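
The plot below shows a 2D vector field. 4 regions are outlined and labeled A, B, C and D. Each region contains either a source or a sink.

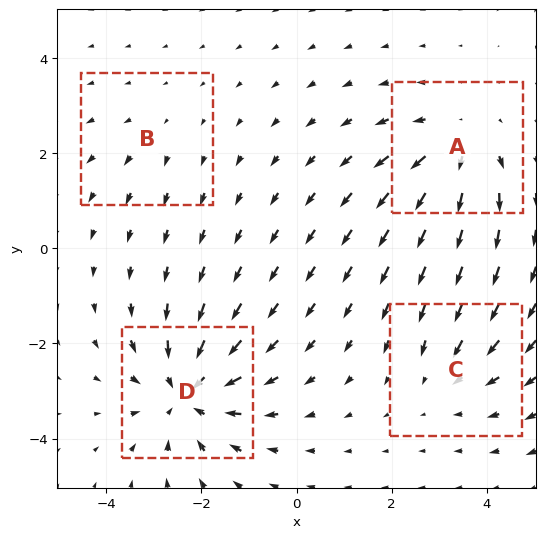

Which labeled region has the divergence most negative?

Divergence at each region's feature centre — A: about +4, B: about +2, C: about -3, D: about -6. Region D is most negative.

D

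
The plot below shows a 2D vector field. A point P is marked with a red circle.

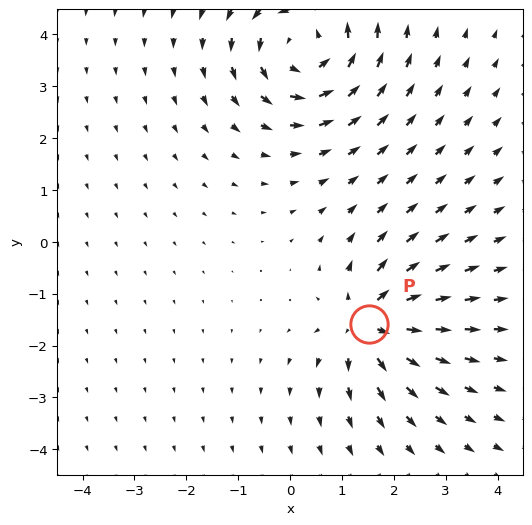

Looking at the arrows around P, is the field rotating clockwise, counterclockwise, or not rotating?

Near P at (1.5, -1.6) the arrows show no circulation. The curl there is ≈0.

not rotating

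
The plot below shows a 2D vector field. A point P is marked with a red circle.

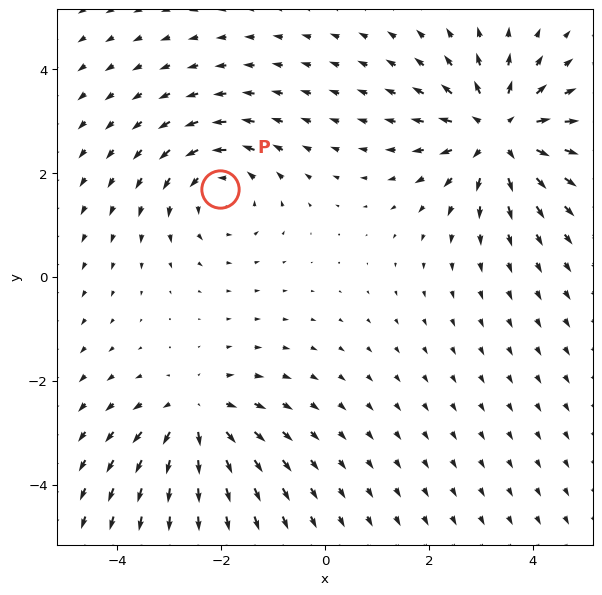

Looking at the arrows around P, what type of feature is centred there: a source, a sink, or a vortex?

vortex

At P (-2.0, 1.7) the arrows circulate counterclockwise. Divergence ≈0, curl about +3 — near-zero divergence with nonzero curl is a vortex.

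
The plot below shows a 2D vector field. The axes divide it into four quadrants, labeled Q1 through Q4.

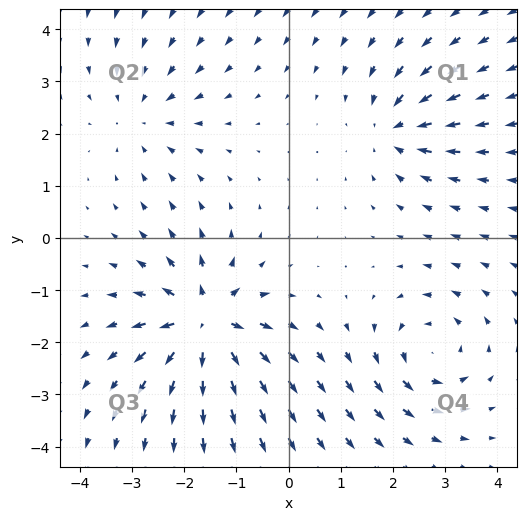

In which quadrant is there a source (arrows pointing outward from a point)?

Q3

The source sits at approximately (-1.6, -1.6), which lies in quadrant Q3. The divergence there is about +7, positive as expected for a source.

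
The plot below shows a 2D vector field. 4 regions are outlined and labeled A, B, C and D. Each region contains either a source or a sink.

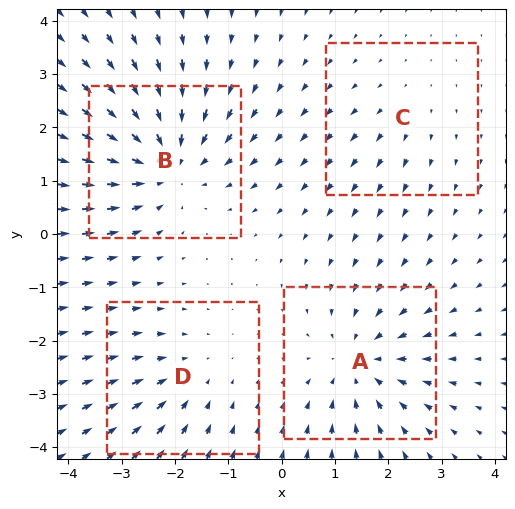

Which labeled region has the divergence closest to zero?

Divergence at each region's feature centre — A: about -4, B: about -6, C: about +2, D: about -3. Region C is closest to zero.

C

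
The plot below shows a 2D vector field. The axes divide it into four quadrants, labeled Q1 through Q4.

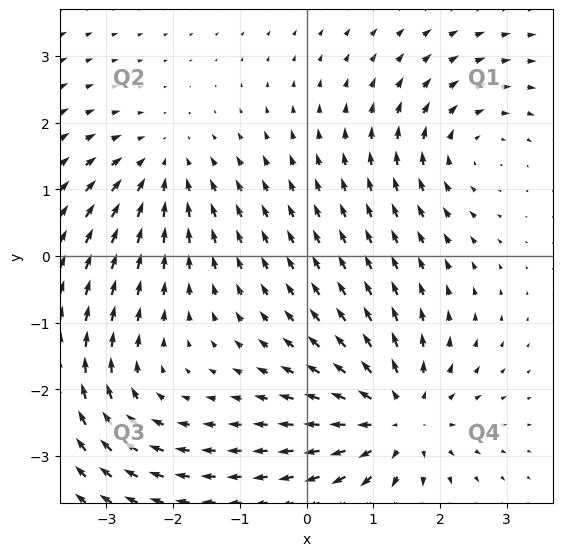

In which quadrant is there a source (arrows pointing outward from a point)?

The source sits at approximately (1.4, -2.4), which lies in quadrant Q4. The divergence there is about +5, positive as expected for a source.

Q4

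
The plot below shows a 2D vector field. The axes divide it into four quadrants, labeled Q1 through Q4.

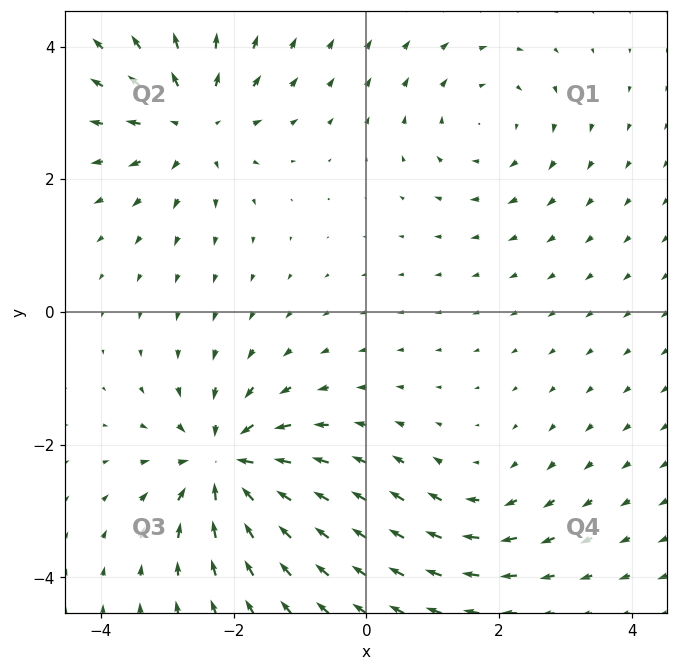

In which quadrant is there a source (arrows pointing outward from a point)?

The source sits at approximately (-2.6, 2.8), which lies in quadrant Q2. The divergence there is about +5, positive as expected for a source.

Q2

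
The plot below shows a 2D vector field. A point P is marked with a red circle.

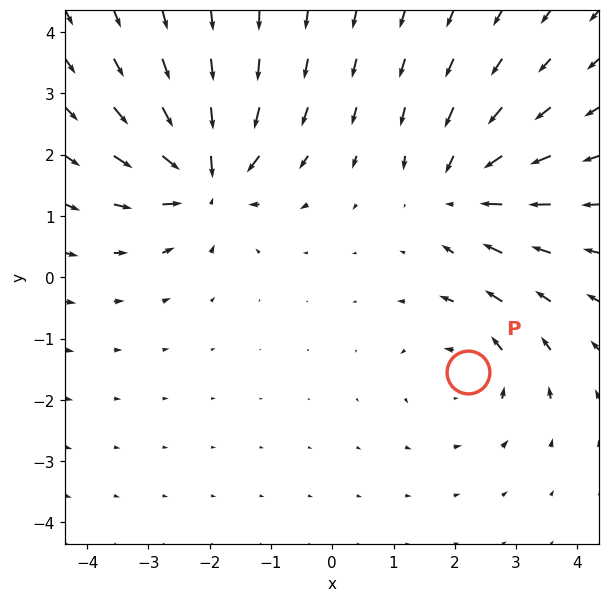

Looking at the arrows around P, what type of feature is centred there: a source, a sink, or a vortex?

At P (2.2, -1.5) the arrows circulate counterclockwise. Divergence ≈0, curl about +3 — near-zero divergence with nonzero curl is a vortex.

vortex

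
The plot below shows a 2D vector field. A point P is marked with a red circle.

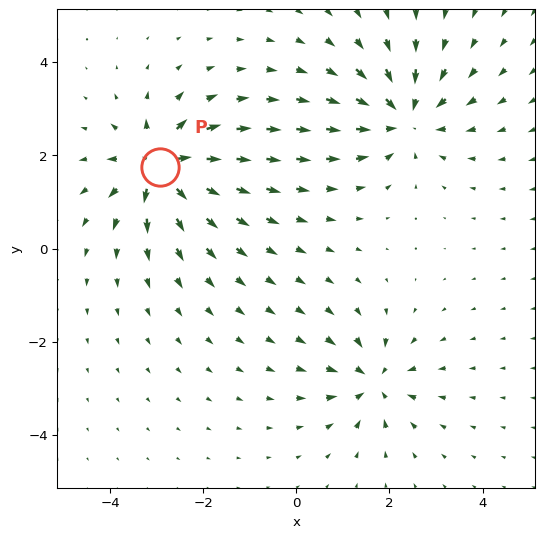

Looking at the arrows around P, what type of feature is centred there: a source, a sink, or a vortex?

source

At P (-2.9, 1.8) the arrows spread outward. Divergence about +6, curl ≈0 — positive divergence with near-zero curl is a source.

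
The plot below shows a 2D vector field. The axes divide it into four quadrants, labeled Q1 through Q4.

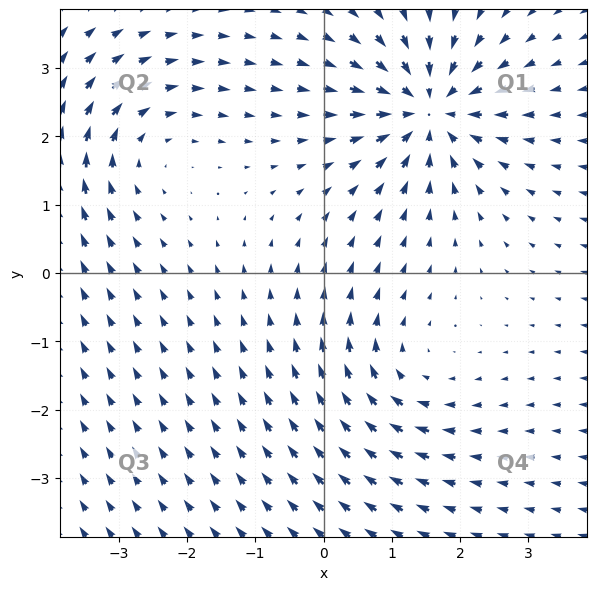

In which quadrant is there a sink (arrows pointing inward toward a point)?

The sink sits at approximately (1.5, 2.4), which lies in quadrant Q1. The divergence there is about -5, negative as expected for a sink.

Q1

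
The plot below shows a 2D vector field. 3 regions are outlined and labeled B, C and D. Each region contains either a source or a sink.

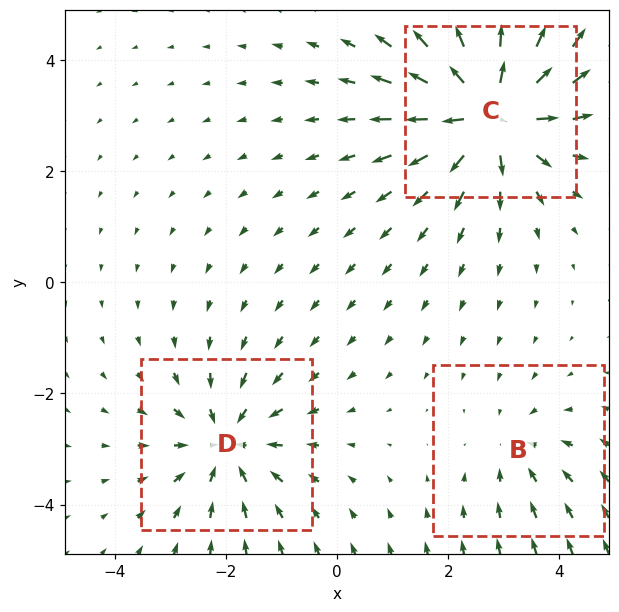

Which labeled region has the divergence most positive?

Divergence at each region's feature centre — B: about -2, C: about +6, D: about -4. Region C is most positive.

C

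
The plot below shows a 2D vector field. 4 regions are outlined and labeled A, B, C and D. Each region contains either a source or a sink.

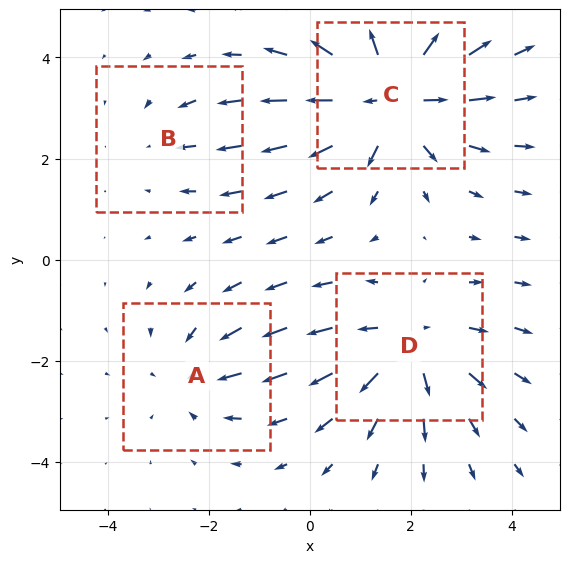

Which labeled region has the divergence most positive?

C

Divergence at each region's feature centre — A: about -3, B: about -2, C: about +6, D: about +4. Region C is most positive.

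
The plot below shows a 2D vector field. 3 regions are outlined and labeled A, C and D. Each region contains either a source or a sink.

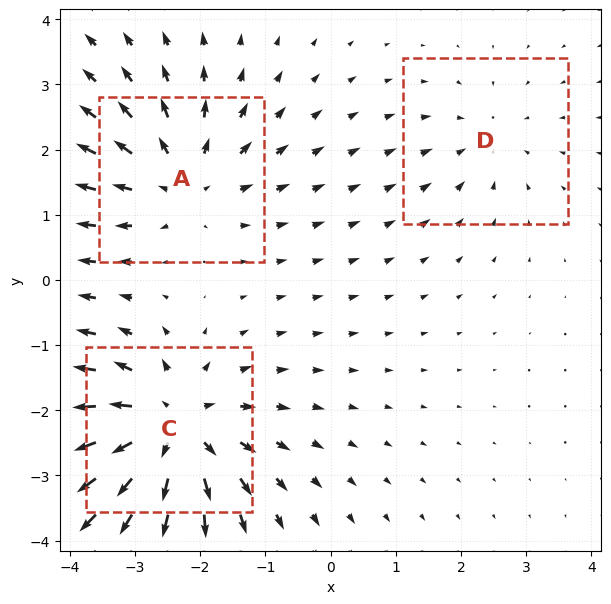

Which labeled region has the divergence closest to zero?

Divergence at each region's feature centre — A: about +3, C: about +5, D: about -2. Region D is closest to zero.

D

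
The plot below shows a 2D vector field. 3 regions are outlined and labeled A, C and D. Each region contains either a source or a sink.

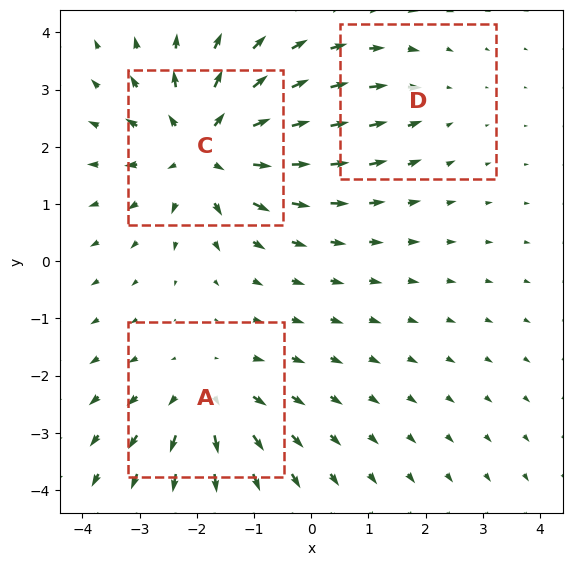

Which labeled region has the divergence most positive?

C

Divergence at each region's feature centre — A: about +3, C: about +5, D: about -2. Region C is most positive.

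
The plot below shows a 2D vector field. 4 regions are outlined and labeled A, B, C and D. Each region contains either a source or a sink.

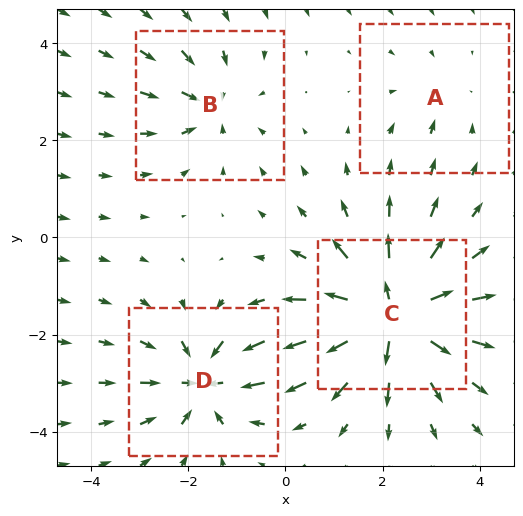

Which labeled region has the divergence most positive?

C

Divergence at each region's feature centre — A: about -2, B: about -4, C: about +9, D: about -6. Region C is most positive.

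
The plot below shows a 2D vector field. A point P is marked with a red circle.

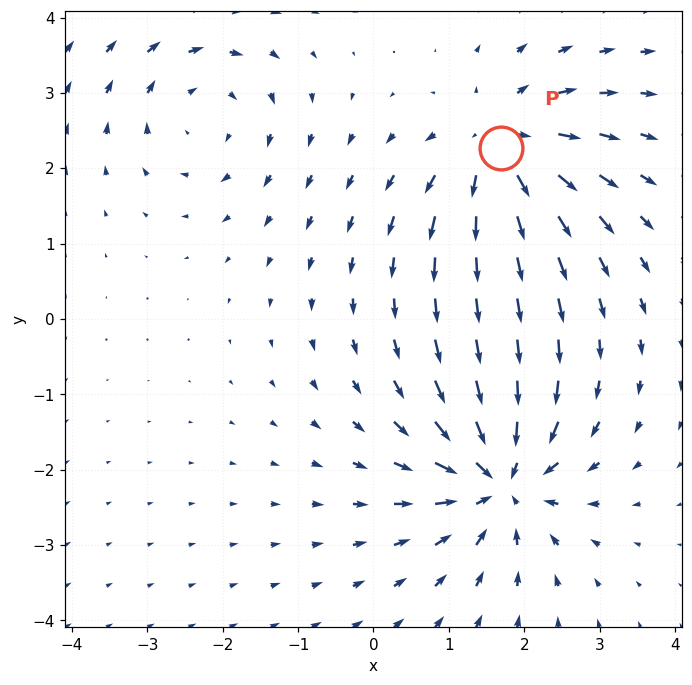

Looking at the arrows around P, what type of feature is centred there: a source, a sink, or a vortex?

source

At P (1.7, 2.3) the arrows spread outward. Divergence about +5, curl ≈0 — positive divergence with near-zero curl is a source.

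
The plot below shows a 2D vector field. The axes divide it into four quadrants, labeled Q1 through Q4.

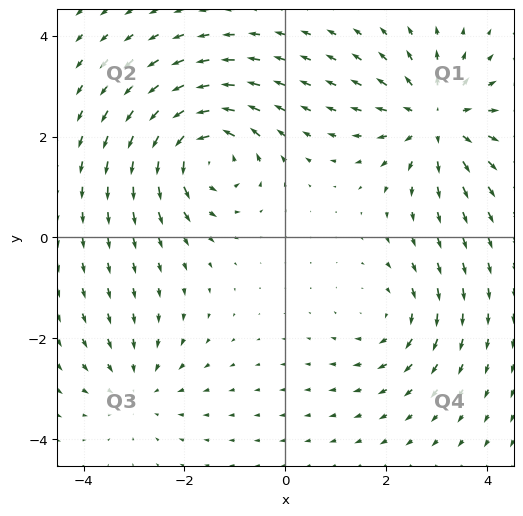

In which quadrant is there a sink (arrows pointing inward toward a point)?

Q3

The sink sits at approximately (-2.9, -3.0), which lies in quadrant Q3. The divergence there is about -3, negative as expected for a sink.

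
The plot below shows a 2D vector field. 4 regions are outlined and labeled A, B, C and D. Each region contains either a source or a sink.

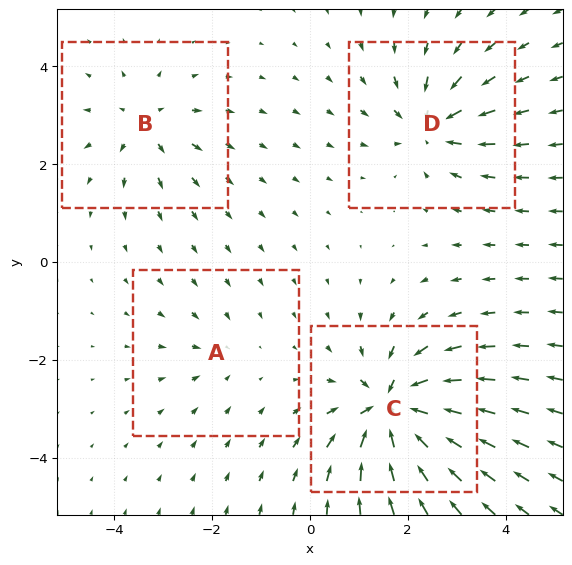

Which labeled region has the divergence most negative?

C

Divergence at each region's feature centre — A: about -2, B: about +4, C: about -9, D: about -6. Region C is most negative.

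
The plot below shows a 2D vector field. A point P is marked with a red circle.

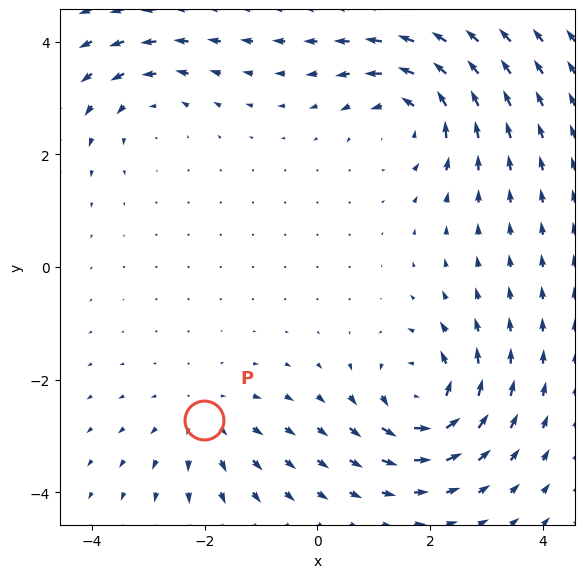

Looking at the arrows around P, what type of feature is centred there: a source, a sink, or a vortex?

At P (-2.0, -2.7) the arrows spread outward. Divergence about +3, curl ≈0 — positive divergence with near-zero curl is a source.

source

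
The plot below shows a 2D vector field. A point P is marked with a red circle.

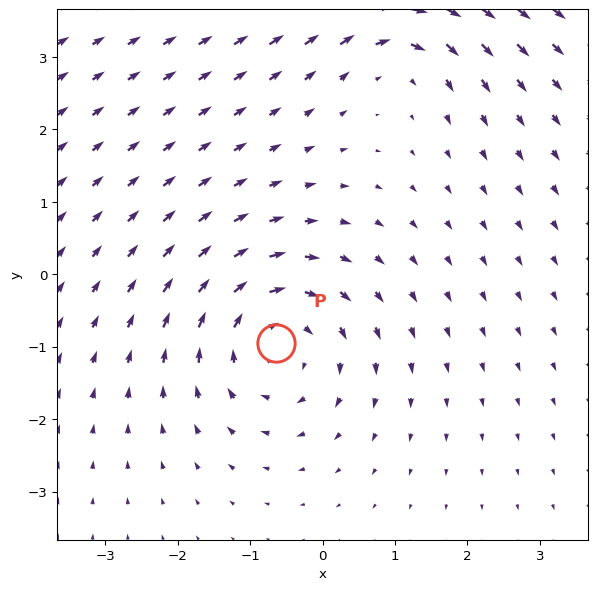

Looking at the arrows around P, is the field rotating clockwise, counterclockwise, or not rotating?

clockwise

Near P at (-0.6, -1.0) the arrows circulate clockwise. The curl (z-component) there is about -4; negative curl means clockwise rotation.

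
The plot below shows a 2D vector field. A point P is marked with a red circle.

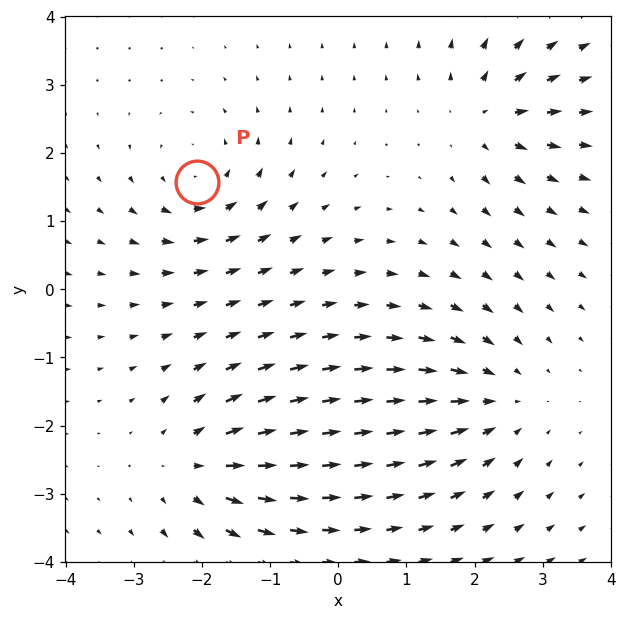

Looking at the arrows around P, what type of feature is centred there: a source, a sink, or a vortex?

vortex

At P (-2.1, 1.6) the arrows circulate counterclockwise. Divergence ≈0, curl about +3 — near-zero divergence with nonzero curl is a vortex.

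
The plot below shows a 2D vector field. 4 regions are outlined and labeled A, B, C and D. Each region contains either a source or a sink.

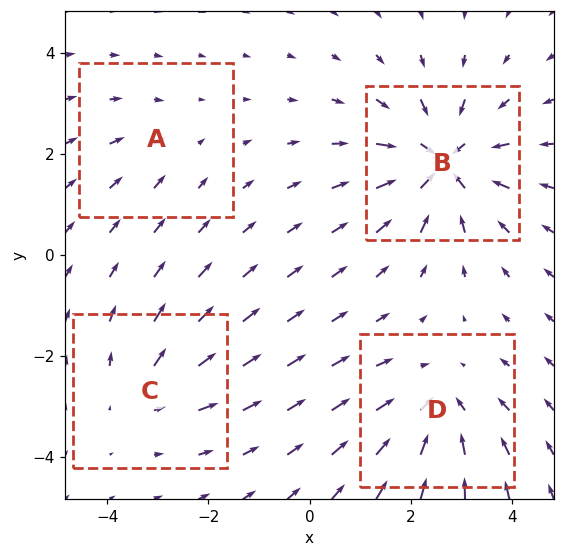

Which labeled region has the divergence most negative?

B

Divergence at each region's feature centre — A: about -2, B: about -7, C: about +3, D: about -5. Region B is most negative.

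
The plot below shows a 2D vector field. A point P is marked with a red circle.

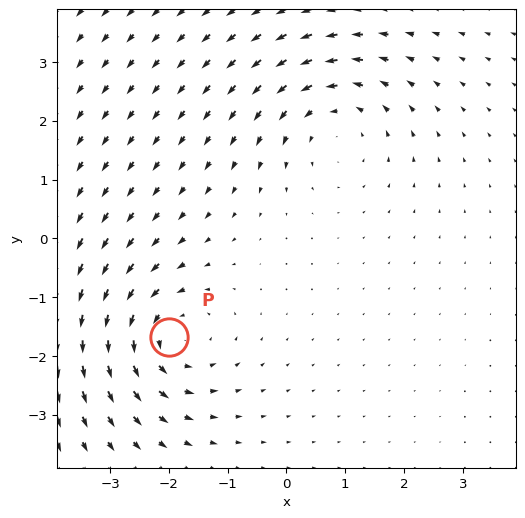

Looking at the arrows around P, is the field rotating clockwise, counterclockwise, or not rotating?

counterclockwise

Near P at (-2.0, -1.7) the arrows circulate counterclockwise. The curl (z-component) there is about +4; positive curl means counterclockwise rotation.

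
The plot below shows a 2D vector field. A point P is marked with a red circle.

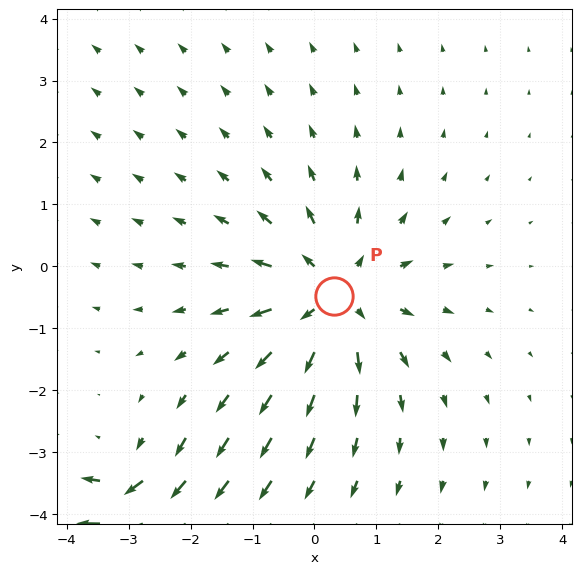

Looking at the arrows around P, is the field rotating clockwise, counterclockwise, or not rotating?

Near P at (0.3, -0.5) the arrows show no circulation. The curl there is ≈0.

not rotating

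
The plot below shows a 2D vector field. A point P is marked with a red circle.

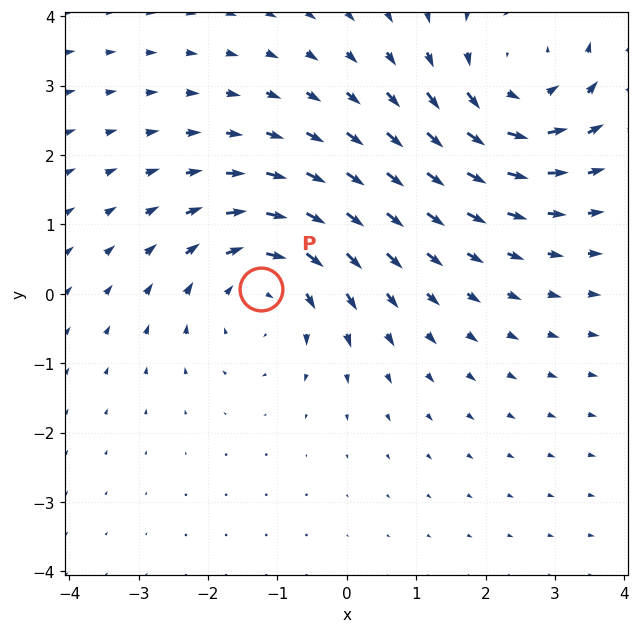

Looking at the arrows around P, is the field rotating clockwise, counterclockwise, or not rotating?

Near P at (-1.2, 0.1) the arrows circulate clockwise. The curl (z-component) there is about -3; negative curl means clockwise rotation.

clockwise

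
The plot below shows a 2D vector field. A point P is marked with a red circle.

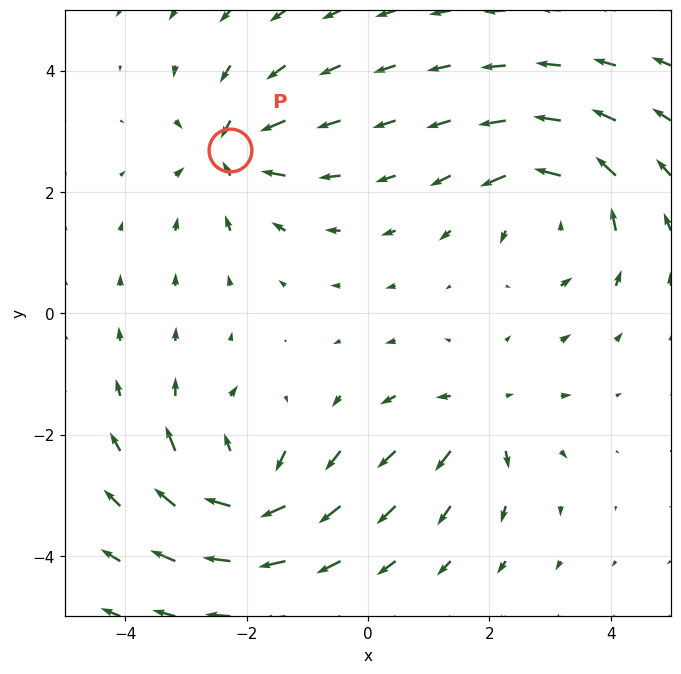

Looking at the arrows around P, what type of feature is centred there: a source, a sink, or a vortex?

sink

At P (-2.3, 2.7) the arrows converge inward. Divergence about -5, curl ≈0 — negative divergence with near-zero curl is a sink.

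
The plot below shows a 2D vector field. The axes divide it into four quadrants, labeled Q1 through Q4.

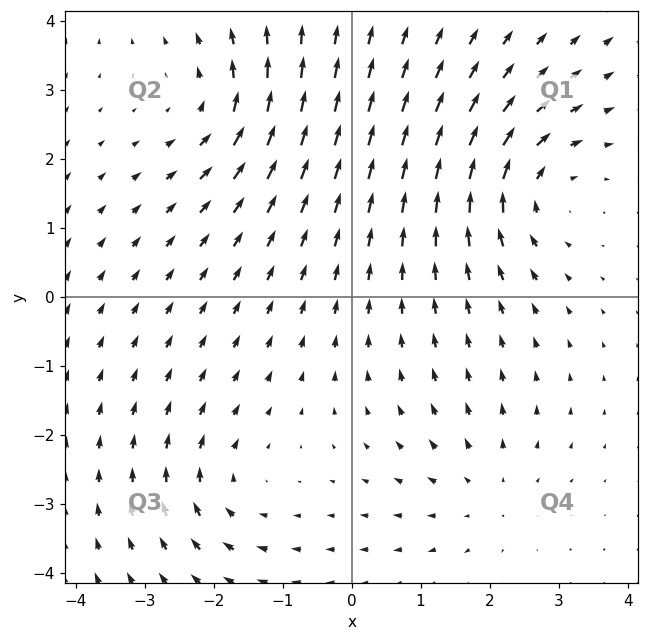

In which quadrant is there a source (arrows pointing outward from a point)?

The source sits at approximately (1.9, -2.8), which lies in quadrant Q4. The divergence there is about +3, positive as expected for a source.

Q4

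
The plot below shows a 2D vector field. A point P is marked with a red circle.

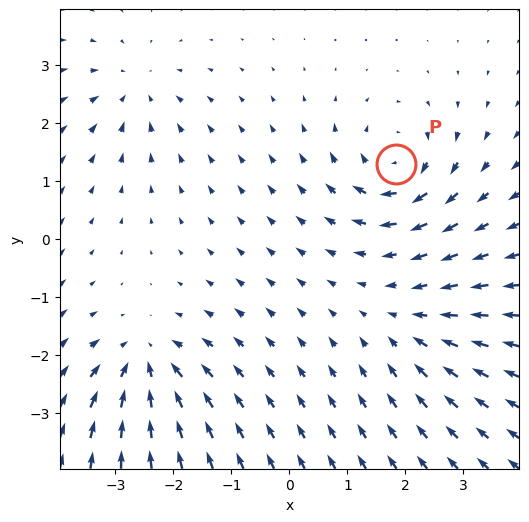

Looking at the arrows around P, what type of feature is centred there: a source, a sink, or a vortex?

vortex

At P (1.8, 1.3) the arrows circulate clockwise. Divergence ≈0, curl about -7 — near-zero divergence with nonzero curl is a vortex.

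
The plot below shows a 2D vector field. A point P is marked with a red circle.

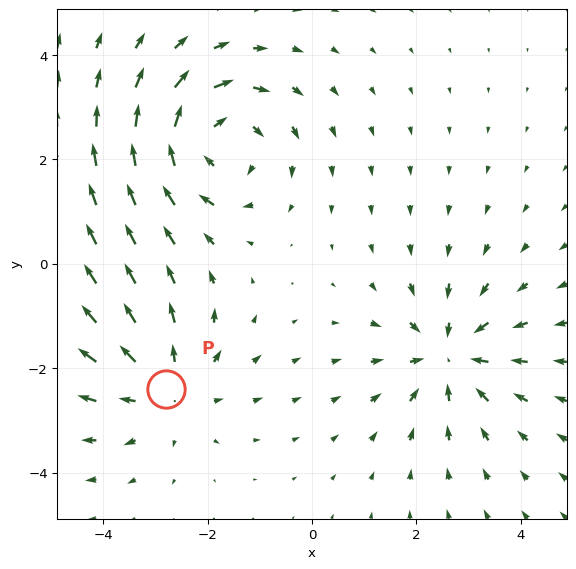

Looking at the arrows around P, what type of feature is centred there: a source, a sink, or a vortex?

At P (-2.8, -2.4) the arrows spread outward. Divergence about +3, curl ≈0 — positive divergence with near-zero curl is a source.

source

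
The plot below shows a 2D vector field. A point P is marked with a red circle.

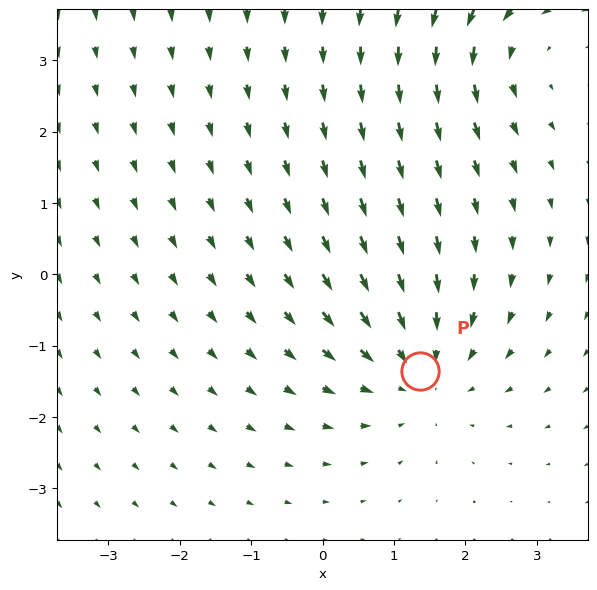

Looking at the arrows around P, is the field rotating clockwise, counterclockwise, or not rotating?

not rotating

Near P at (1.4, -1.4) the arrows show no circulation. The curl there is ≈0.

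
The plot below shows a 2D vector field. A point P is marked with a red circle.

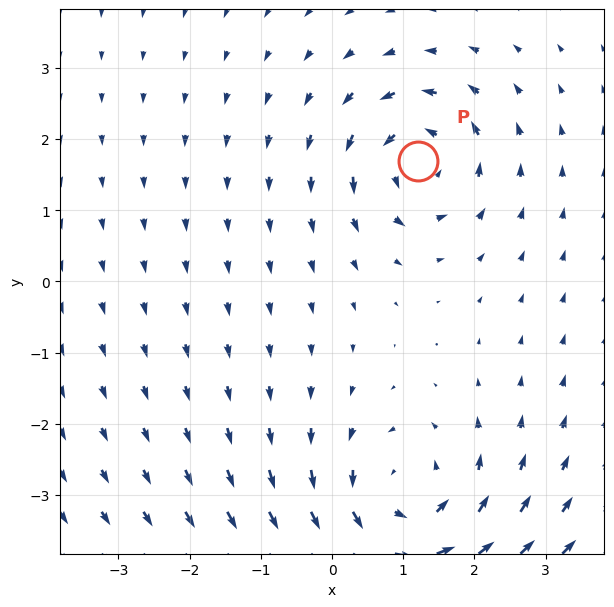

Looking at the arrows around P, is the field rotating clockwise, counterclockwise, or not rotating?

Near P at (1.2, 1.7) the arrows circulate counterclockwise. The curl (z-component) there is about +4; positive curl means counterclockwise rotation.

counterclockwise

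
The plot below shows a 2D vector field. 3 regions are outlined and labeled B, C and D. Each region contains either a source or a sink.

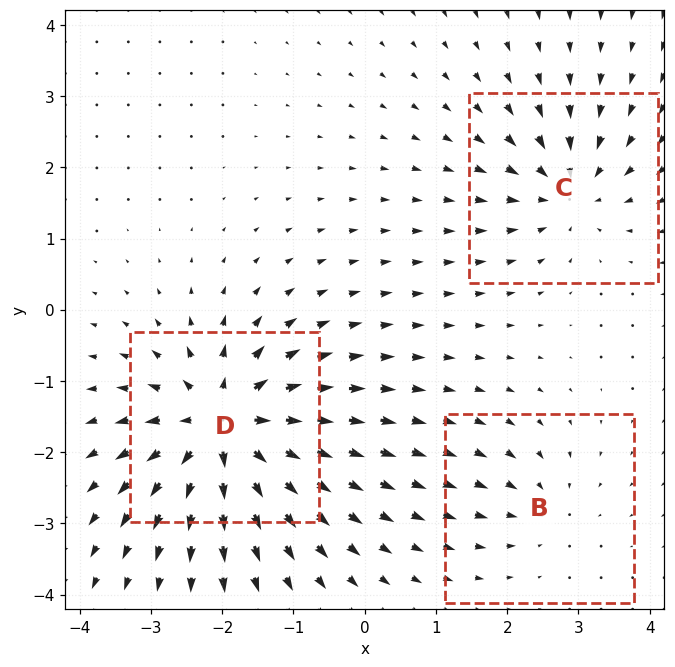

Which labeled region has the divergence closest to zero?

B

Divergence at each region's feature centre — B: about -2, C: about -4, D: about +7. Region B is closest to zero.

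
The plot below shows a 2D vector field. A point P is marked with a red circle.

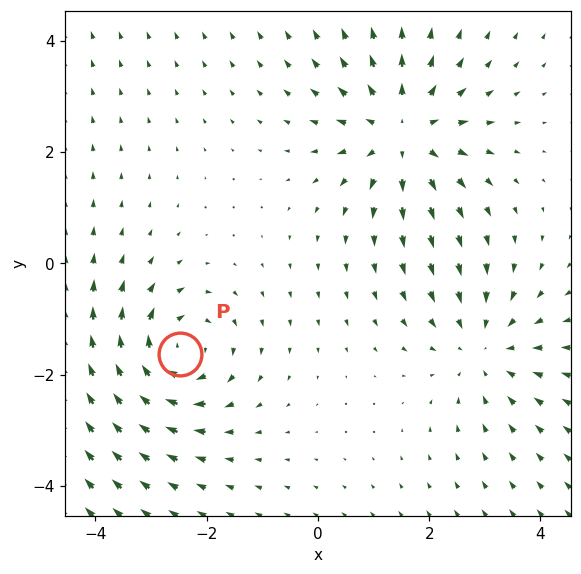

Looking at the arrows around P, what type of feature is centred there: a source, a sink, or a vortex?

vortex

At P (-2.5, -1.6) the arrows circulate clockwise. Divergence ≈0, curl about -4 — near-zero divergence with nonzero curl is a vortex.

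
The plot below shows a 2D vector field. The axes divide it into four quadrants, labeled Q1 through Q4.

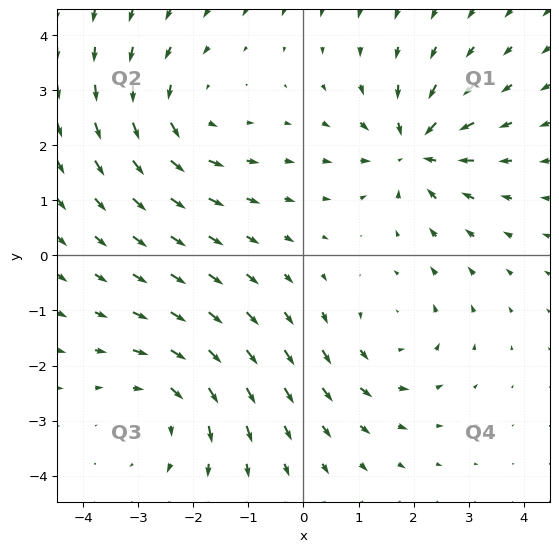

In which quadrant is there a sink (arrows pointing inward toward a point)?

Q1

The sink sits at approximately (2.0, 1.9), which lies in quadrant Q1. The divergence there is about -7, negative as expected for a sink.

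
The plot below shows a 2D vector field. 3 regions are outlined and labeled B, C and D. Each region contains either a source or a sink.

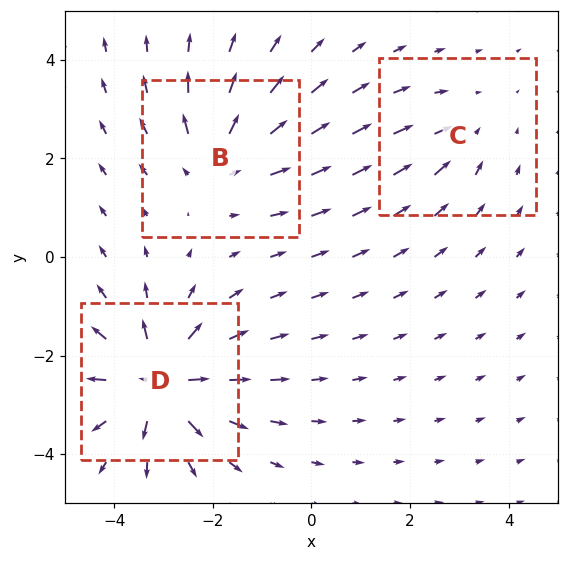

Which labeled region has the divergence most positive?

Divergence at each region's feature centre — B: about +3, C: about -2, D: about +5. Region D is most positive.

D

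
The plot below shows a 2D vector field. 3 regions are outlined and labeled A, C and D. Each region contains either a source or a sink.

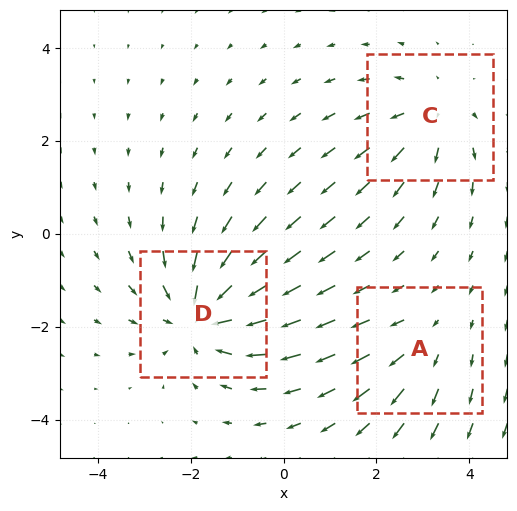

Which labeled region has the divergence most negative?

Divergence at each region's feature centre — A: about +2, C: about +3, D: about -4. Region D is most negative.

D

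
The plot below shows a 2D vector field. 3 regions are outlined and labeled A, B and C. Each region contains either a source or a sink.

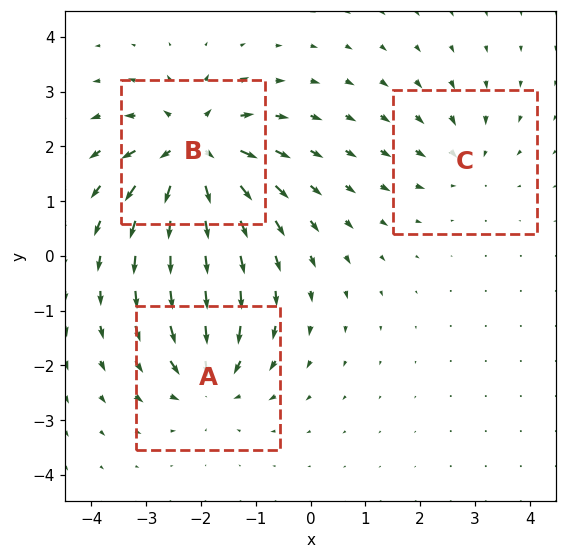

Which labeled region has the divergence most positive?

Divergence at each region's feature centre — A: about -4, B: about +6, C: about -2. Region B is most positive.

B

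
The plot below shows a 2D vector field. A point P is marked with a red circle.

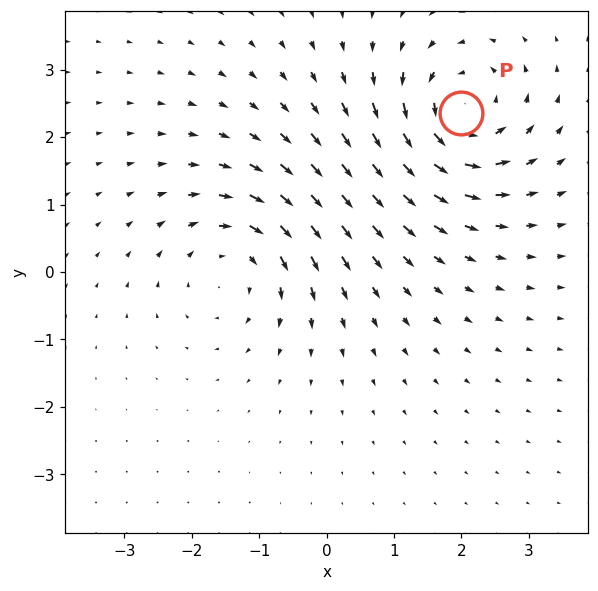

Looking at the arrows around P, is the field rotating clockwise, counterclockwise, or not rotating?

Near P at (2.0, 2.4) the arrows circulate counterclockwise. The curl (z-component) there is about +6; positive curl means counterclockwise rotation.

counterclockwise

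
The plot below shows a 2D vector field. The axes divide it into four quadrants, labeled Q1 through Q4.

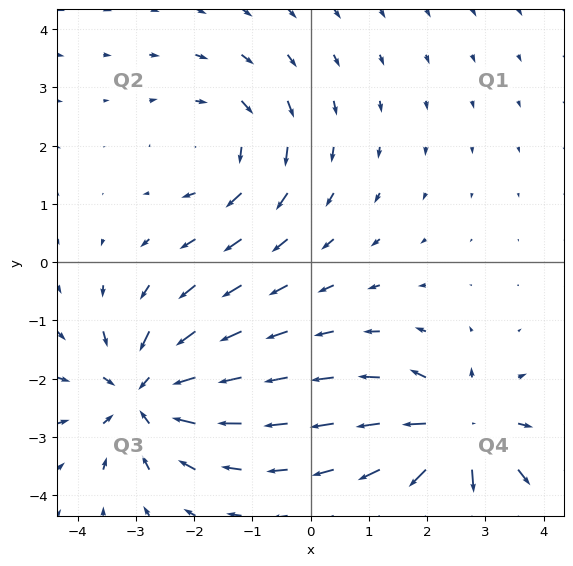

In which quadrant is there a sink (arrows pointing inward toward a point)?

Q3

The sink sits at approximately (-2.9, -2.3), which lies in quadrant Q3. The divergence there is about -5, negative as expected for a sink.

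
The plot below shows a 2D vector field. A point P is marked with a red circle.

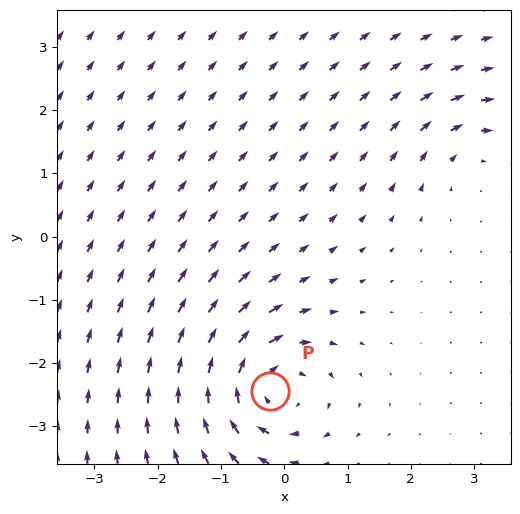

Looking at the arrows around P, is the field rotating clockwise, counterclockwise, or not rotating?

Near P at (-0.2, -2.4) the arrows circulate clockwise. The curl (z-component) there is about -6; negative curl means clockwise rotation.

clockwise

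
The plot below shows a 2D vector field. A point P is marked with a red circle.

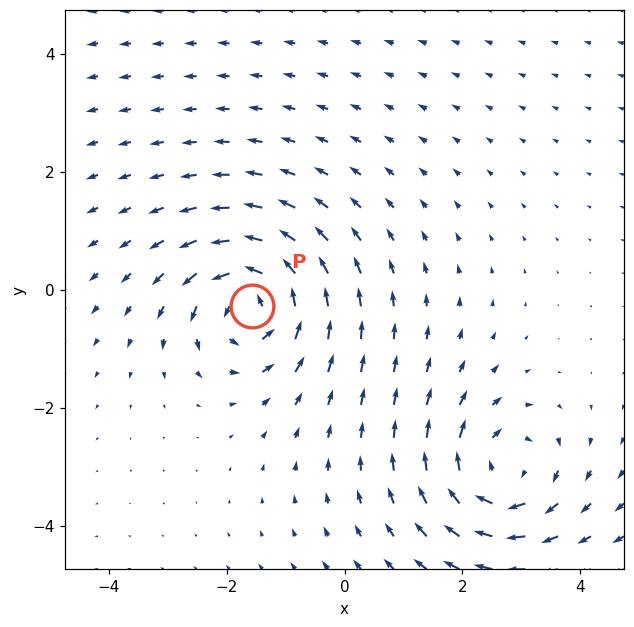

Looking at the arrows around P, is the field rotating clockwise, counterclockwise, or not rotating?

Near P at (-1.6, -0.3) the arrows circulate counterclockwise. The curl (z-component) there is about +7; positive curl means counterclockwise rotation.

counterclockwise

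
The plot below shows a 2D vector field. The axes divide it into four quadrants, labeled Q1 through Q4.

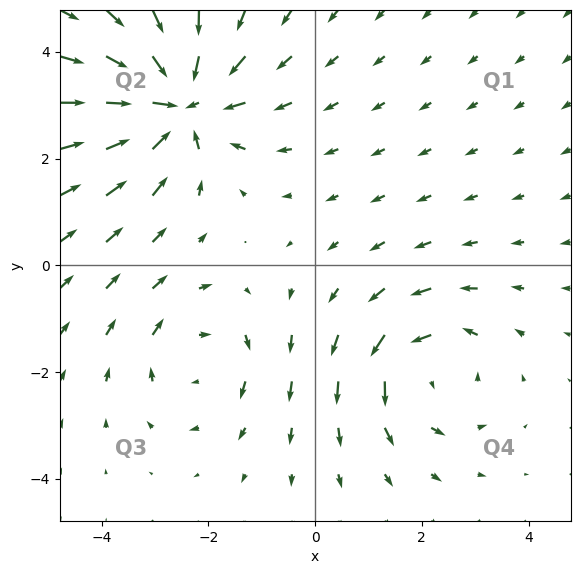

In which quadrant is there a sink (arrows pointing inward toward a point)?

Q2

The sink sits at approximately (-2.6, 3.0), which lies in quadrant Q2. The divergence there is about -5, negative as expected for a sink.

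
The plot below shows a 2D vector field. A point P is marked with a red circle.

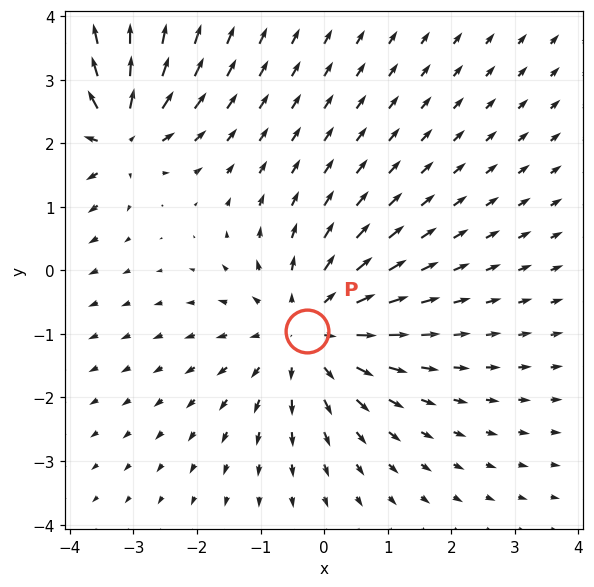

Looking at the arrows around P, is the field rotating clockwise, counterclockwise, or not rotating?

Near P at (-0.3, -1.0) the arrows show no circulation. The curl there is ≈0.

not rotating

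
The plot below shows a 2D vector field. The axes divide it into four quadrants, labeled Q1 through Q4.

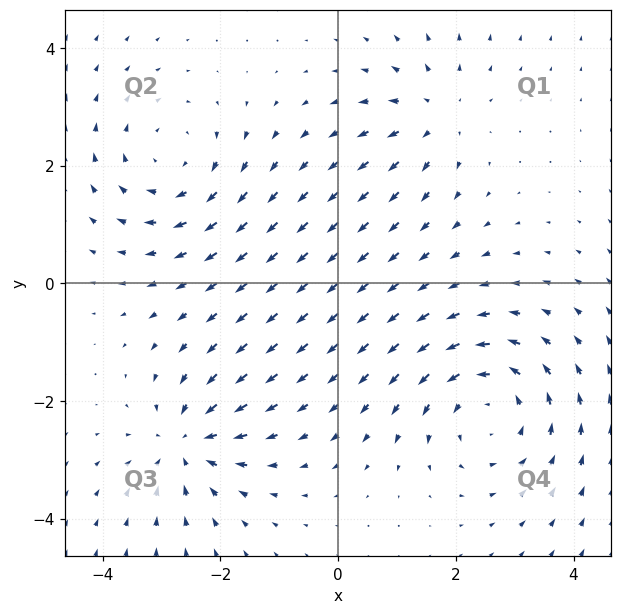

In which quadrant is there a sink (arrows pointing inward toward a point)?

Q3

The sink sits at approximately (-2.6, -2.7), which lies in quadrant Q3. The divergence there is about -5, negative as expected for a sink.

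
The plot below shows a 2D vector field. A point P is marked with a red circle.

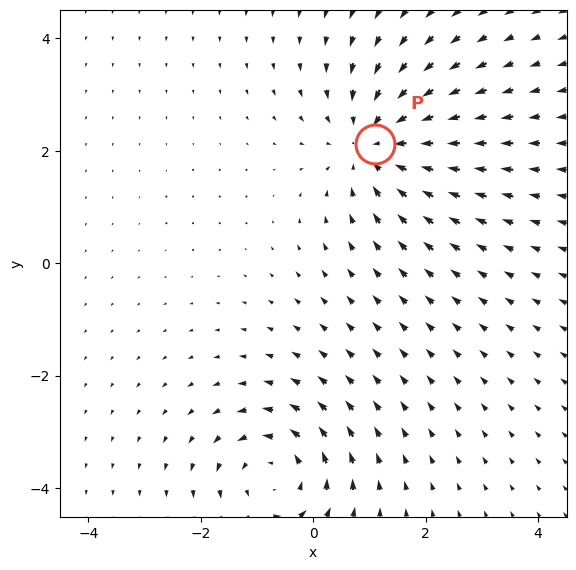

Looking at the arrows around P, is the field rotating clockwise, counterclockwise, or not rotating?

not rotating

Near P at (1.1, 2.1) the arrows show no circulation. The curl there is ≈0.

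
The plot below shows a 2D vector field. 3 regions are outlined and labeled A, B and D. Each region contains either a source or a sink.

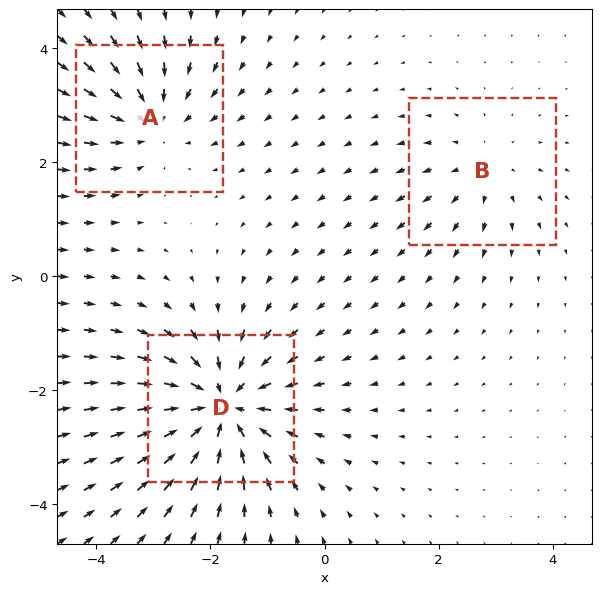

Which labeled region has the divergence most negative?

D

Divergence at each region's feature centre — A: about -3, B: about +2, D: about -5. Region D is most negative.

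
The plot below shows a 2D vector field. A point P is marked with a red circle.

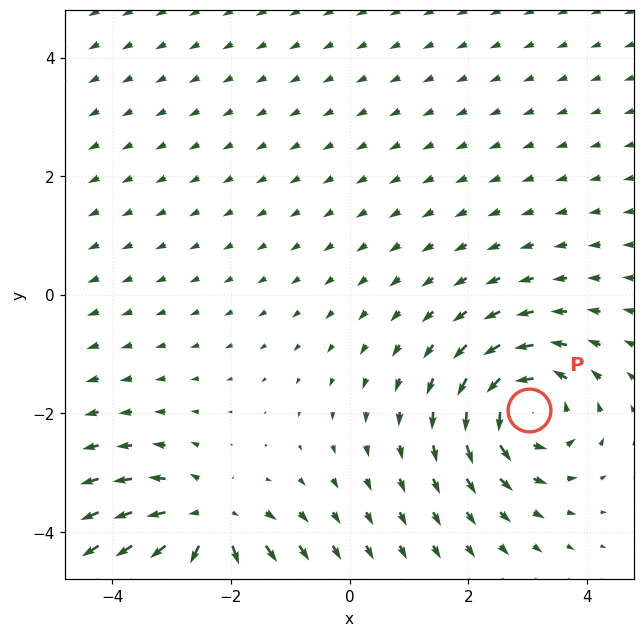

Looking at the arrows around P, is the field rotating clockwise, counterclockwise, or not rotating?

counterclockwise

Near P at (3.0, -1.9) the arrows circulate counterclockwise. The curl (z-component) there is about +5; positive curl means counterclockwise rotation.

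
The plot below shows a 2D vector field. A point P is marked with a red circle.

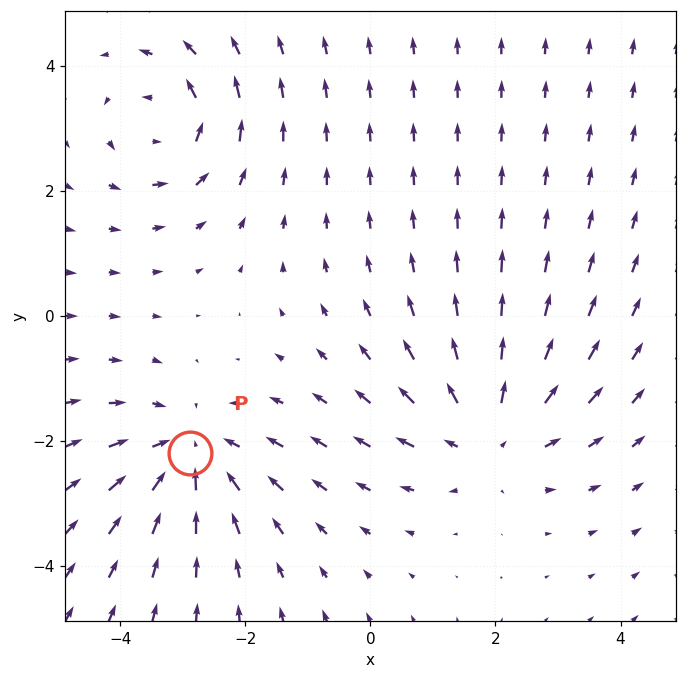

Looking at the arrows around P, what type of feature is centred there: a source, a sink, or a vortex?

sink

At P (-2.9, -2.2) the arrows converge inward. Divergence about -4, curl ≈0 — negative divergence with near-zero curl is a sink.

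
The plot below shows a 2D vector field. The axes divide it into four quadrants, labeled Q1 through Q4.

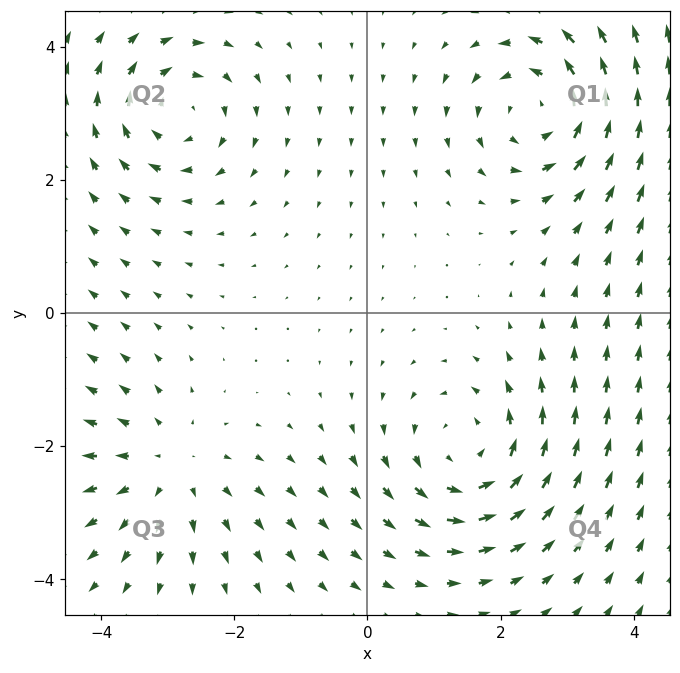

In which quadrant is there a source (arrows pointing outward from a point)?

The source sits at approximately (-3.0, -2.3), which lies in quadrant Q3. The divergence there is about +3, positive as expected for a source.

Q3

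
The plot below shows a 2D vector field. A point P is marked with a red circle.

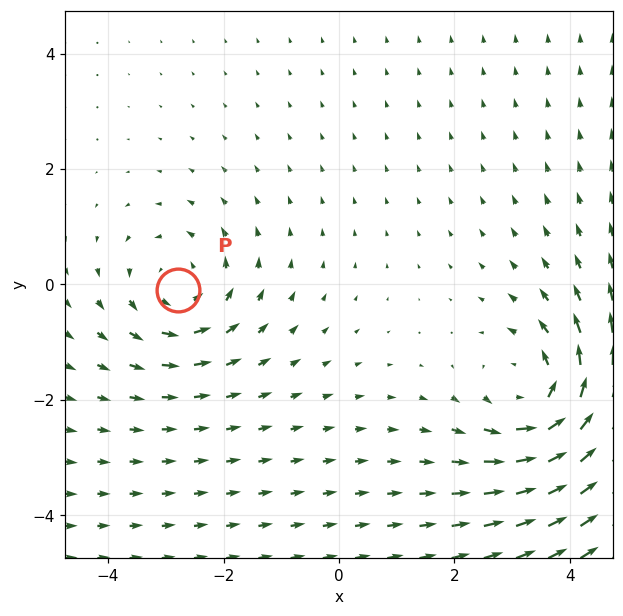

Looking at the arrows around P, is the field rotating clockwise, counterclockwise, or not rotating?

Near P at (-2.8, -0.1) the arrows circulate counterclockwise. The curl (z-component) there is about +3; positive curl means counterclockwise rotation.

counterclockwise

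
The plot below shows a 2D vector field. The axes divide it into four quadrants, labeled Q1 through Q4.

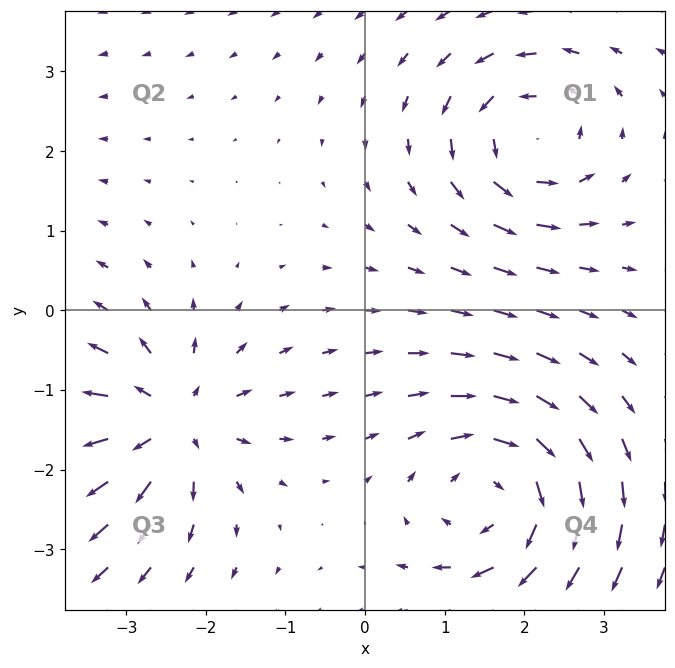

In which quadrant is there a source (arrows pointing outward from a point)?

Q3

The source sits at approximately (-2.4, -1.4), which lies in quadrant Q3. The divergence there is about +4, positive as expected for a source.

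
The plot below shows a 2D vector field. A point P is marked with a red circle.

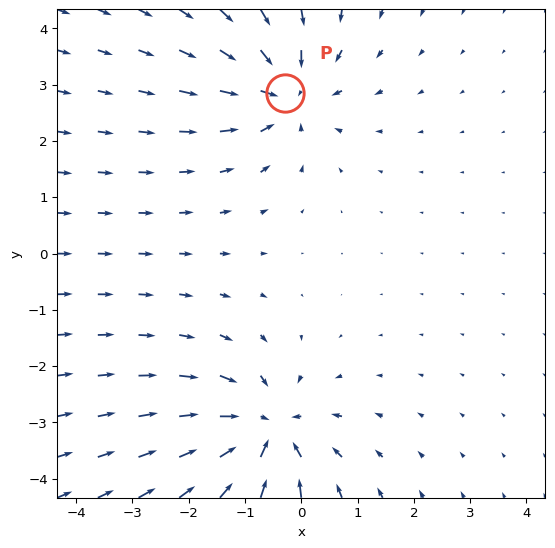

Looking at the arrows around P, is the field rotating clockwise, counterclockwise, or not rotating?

not rotating

Near P at (-0.3, 2.8) the arrows show no circulation. The curl there is ≈0.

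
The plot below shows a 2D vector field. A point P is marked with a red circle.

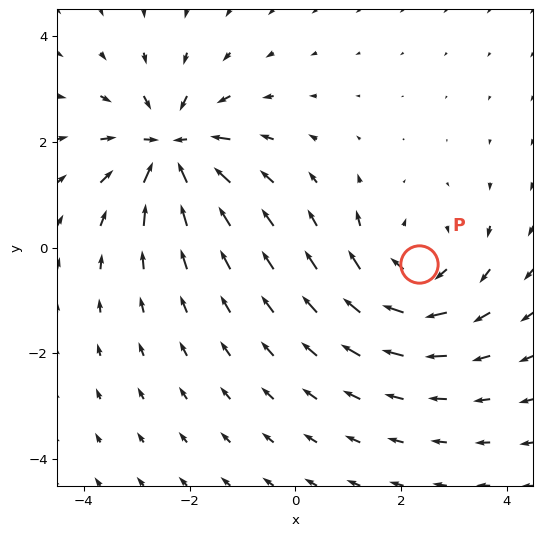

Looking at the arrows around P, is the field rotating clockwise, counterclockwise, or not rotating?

clockwise

Near P at (2.3, -0.3) the arrows circulate clockwise. The curl (z-component) there is about -4; negative curl means clockwise rotation.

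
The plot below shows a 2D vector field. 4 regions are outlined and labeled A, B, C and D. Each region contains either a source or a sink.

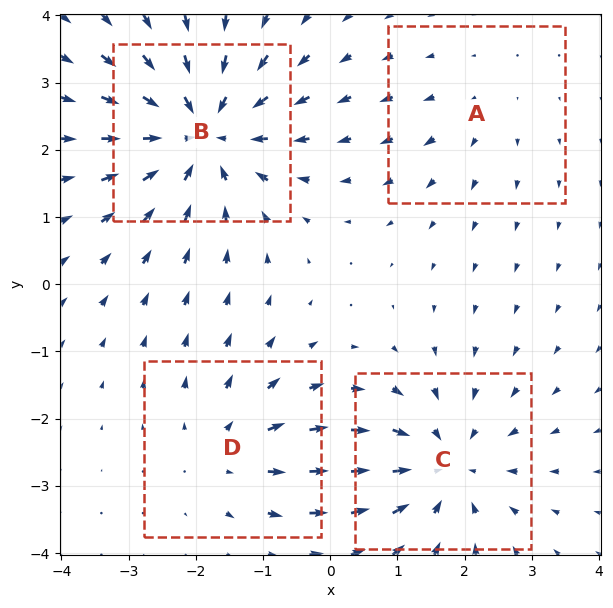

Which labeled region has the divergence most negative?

B

Divergence at each region's feature centre — A: about +2, B: about -6, C: about -4, D: about +3. Region B is most negative.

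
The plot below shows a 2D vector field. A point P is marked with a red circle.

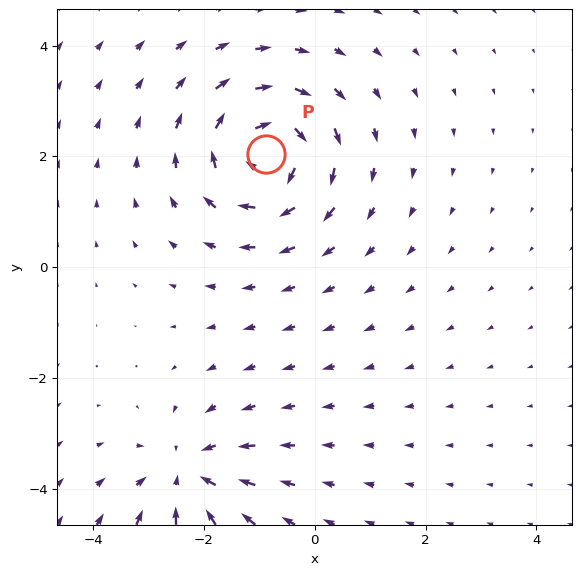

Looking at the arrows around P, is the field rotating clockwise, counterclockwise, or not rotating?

clockwise

Near P at (-0.9, 2.0) the arrows circulate clockwise. The curl (z-component) there is about -6; negative curl means clockwise rotation.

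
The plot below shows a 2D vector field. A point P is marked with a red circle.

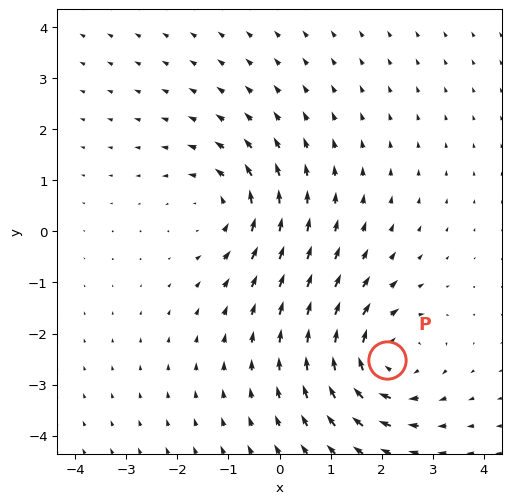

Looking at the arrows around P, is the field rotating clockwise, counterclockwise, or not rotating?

clockwise

Near P at (2.1, -2.5) the arrows circulate clockwise. The curl (z-component) there is about -4; negative curl means clockwise rotation.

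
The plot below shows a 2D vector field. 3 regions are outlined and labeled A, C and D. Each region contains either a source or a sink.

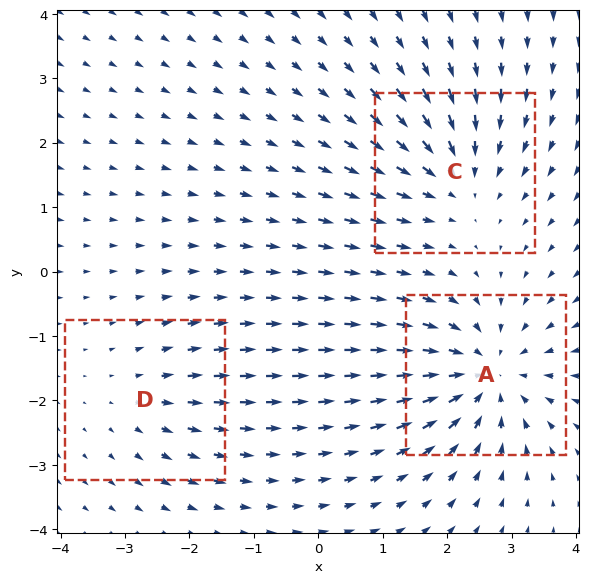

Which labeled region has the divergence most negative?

A

Divergence at each region's feature centre — A: about -5, C: about -3, D: about +2. Region A is most negative.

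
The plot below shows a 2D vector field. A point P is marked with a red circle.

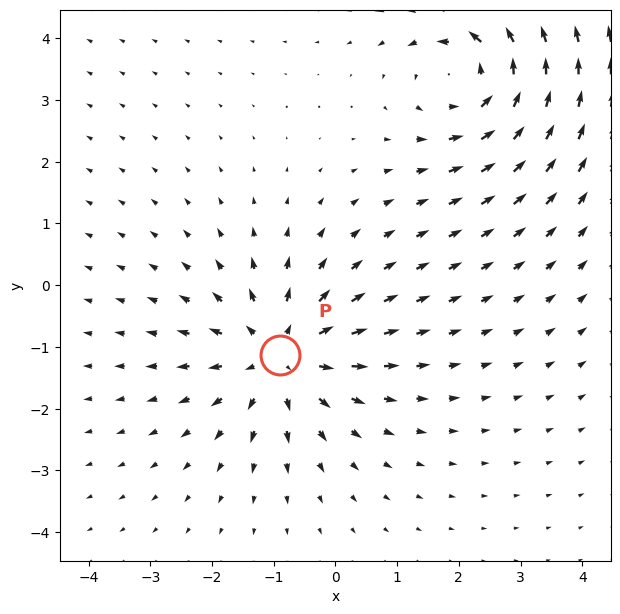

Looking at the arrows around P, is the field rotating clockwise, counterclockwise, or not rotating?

Near P at (-0.9, -1.1) the arrows show no circulation. The curl there is ≈0.

not rotating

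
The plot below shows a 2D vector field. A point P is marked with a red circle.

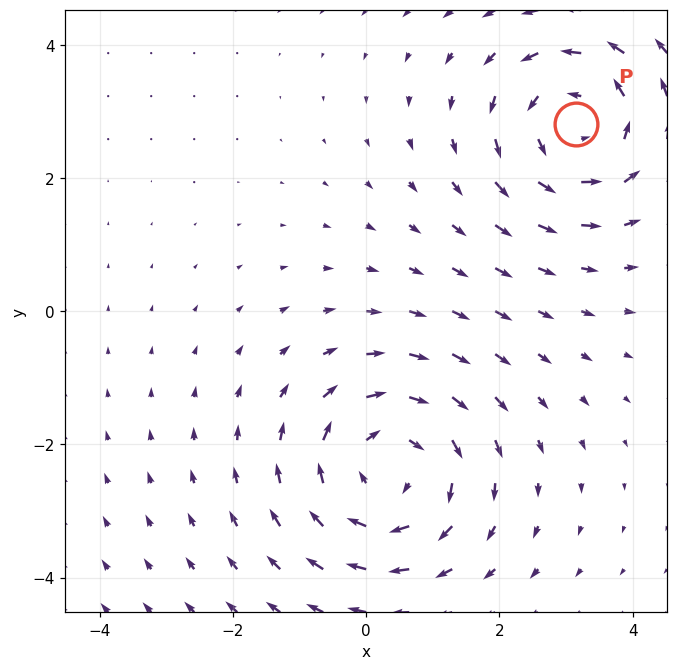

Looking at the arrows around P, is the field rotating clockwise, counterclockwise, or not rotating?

counterclockwise

Near P at (3.2, 2.8) the arrows circulate counterclockwise. The curl (z-component) there is about +3; positive curl means counterclockwise rotation.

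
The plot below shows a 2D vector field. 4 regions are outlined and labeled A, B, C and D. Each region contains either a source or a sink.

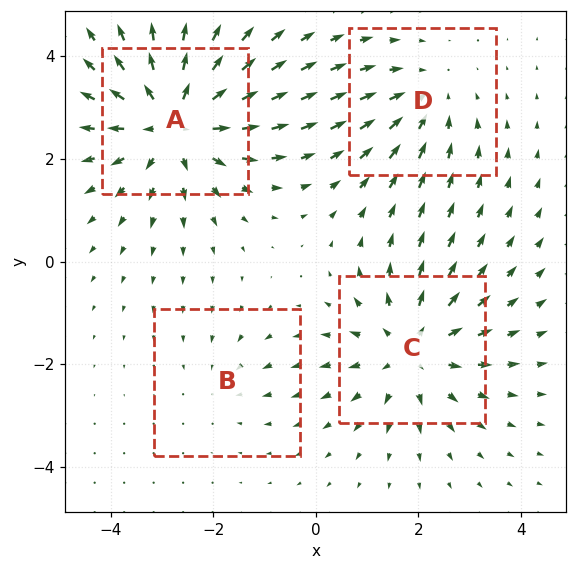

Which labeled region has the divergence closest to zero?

Divergence at each region's feature centre — A: about +5, B: about -2, C: about +4, D: about -3. Region B is closest to zero.

B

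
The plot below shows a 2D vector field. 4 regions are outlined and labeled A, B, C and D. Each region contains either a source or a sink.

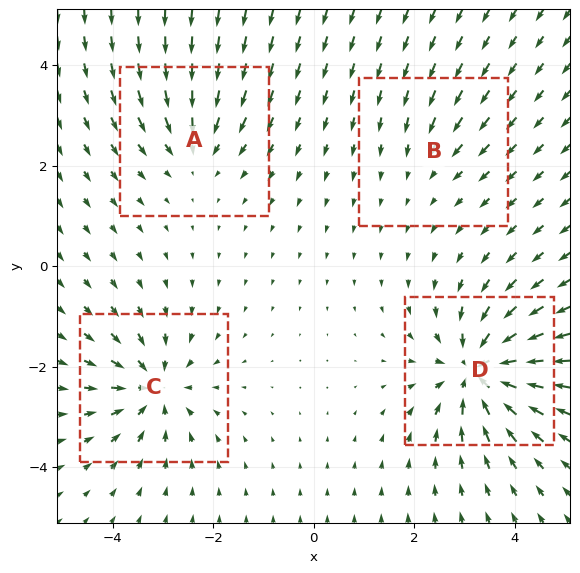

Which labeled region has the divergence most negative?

Divergence at each region's feature centre — A: about -4, B: about -2, C: about -6, D: about -8. Region D is most negative.

D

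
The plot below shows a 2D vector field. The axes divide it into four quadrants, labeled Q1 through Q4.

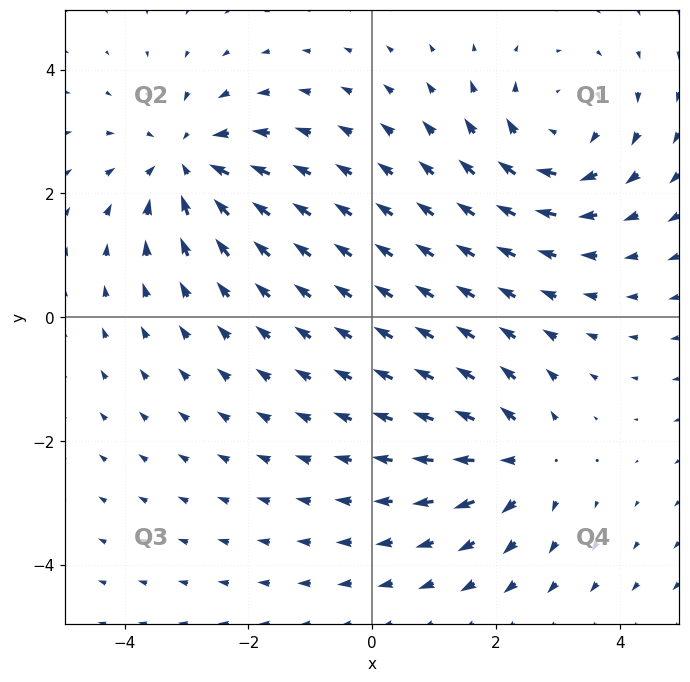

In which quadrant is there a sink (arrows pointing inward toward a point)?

The sink sits at approximately (-3.0, 2.5), which lies in quadrant Q2. The divergence there is about -5, negative as expected for a sink.

Q2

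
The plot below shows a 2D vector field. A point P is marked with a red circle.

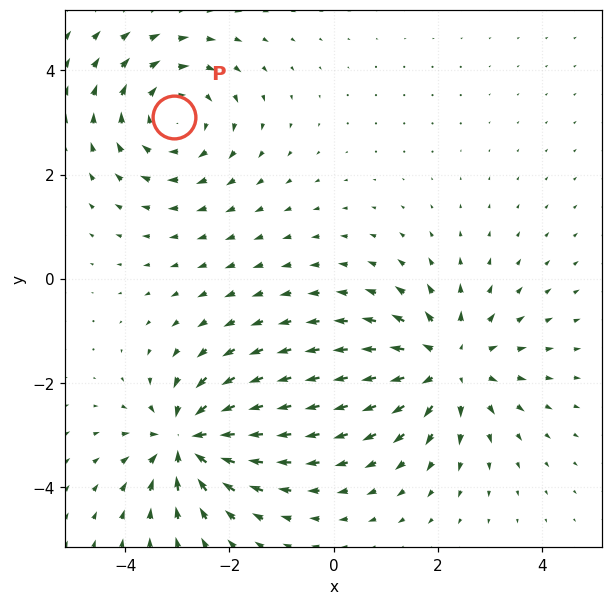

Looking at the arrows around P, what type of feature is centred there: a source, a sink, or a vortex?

vortex

At P (-3.1, 3.1) the arrows circulate clockwise. Divergence ≈0, curl about -3 — near-zero divergence with nonzero curl is a vortex.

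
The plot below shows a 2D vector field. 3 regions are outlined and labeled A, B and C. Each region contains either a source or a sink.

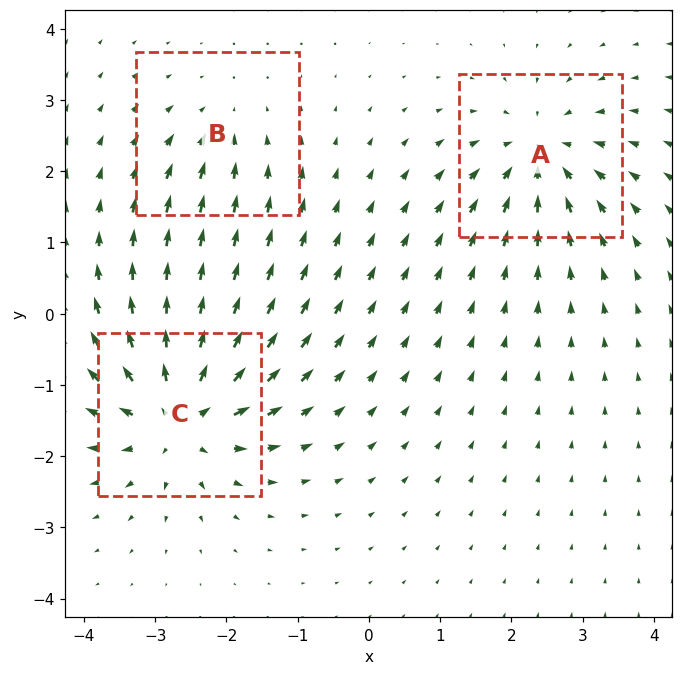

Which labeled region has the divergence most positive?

Divergence at each region's feature centre — A: about -4, B: about -2, C: about +6. Region C is most positive.

C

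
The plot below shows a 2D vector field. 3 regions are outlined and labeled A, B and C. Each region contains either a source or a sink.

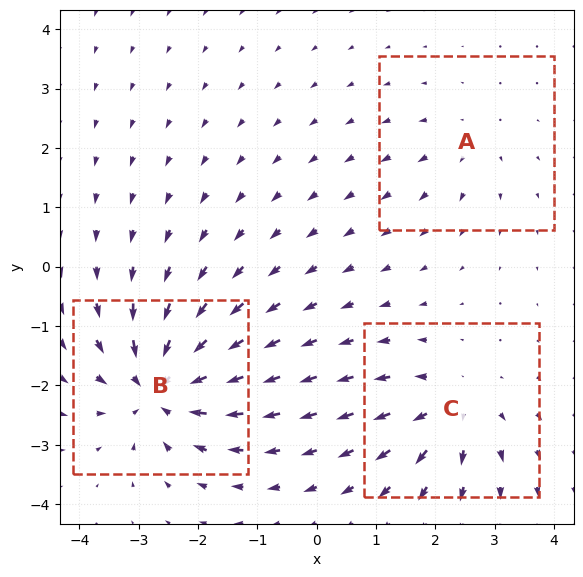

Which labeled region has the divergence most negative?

B

Divergence at each region's feature centre — A: about +2, B: about -6, C: about +4. Region B is most negative.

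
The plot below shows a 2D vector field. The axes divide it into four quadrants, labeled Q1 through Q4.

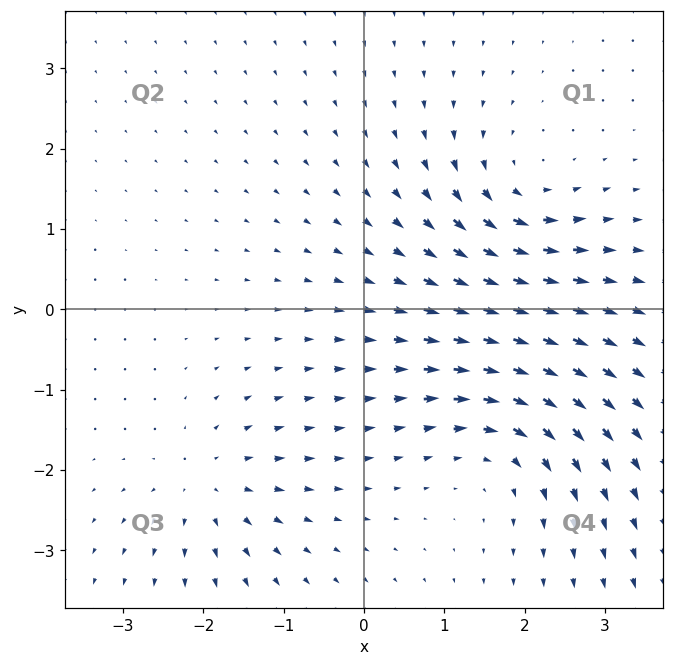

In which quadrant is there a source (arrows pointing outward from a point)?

Q3

The source sits at approximately (-1.9, -2.2), which lies in quadrant Q3. The divergence there is about +4, positive as expected for a source.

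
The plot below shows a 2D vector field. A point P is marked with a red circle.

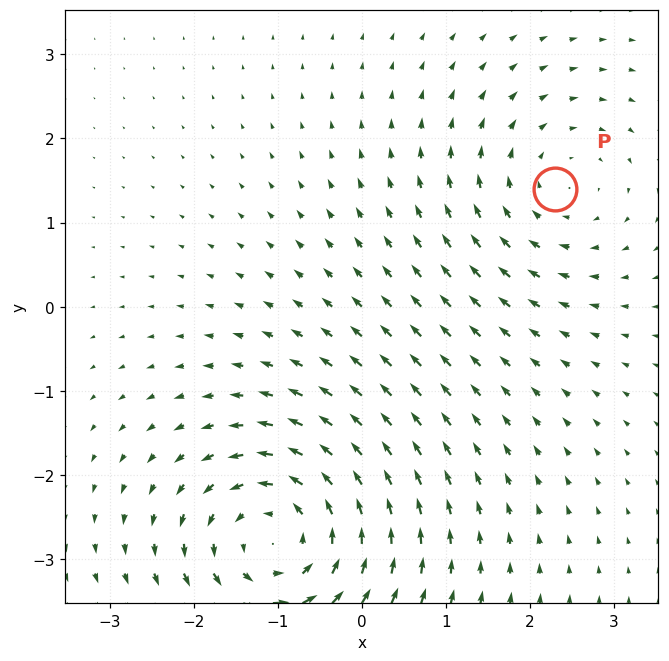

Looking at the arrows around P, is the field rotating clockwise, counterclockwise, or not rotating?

Near P at (2.3, 1.4) the arrows circulate clockwise. The curl (z-component) there is about -3; negative curl means clockwise rotation.

clockwise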